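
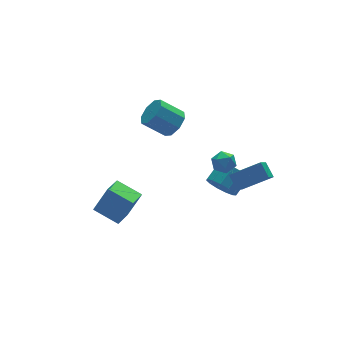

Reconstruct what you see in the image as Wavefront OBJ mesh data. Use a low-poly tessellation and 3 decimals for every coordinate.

v -5.34 2.792 -2.488
v -4.401 2.667 -0.819
v -4.19 3.777 -3.062
v -3.25 3.652 -1.393
v -4.43 1.368 -3.107
v -3.49 1.243 -1.438
v -3.279 2.353 -3.681
v -2.34 2.228 -2.012
v 0.861 -0.716 1.372
v 1.404 -0.242 0.959
v 1.796 -0.978 2.301
v 2.339 -0.504 1.888
v 1.689 -0.155 2.27
v 1.111 0.007 1.695
v 2.089 -1.227 1.565
v 1.511 -1.065 0.99
v 2.163 -0.558 1.078
v 1.916 0.105 1.514
v 1.284 -1.325 1.746
v 1.037 -0.662 2.182
v 2.556 1.189 -2.834
v 3.139 0.393 -3.247
v 4.326 0.894 -2.54
v 3.744 1.691 -2.126
v 3.178 0.852 -3.637
v 4.365 1.353 -2.93
v 3.019 1.417 -3.771
v 4.206 1.919 -3.064
v 2.713 1.911 -3.608
v 3.9 2.412 -2.901
v 2.358 2.175 -3.199
v 3.545 2.677 -2.492
v 2.065 2.126 -2.674
v 3.253 2.628 -1.967
v 1.929 1.78 -2.199
v 3.116 2.282 -1.492
v 1.992 1.246 -1.926
v 3.179 1.748 -1.219
v 2.234 0.694 -1.941
v 3.421 1.196 -1.234
v 2.578 0.3 -2.24
v 3.766 0.801 -1.532
v 2.916 0.187 -2.726
v 4.103 0.689 -2.019
v 2.148 -1.23 -0.781
v 3.853 -1.989 0.245
v 2.17 -0.305 -0.132
v 3.875 -1.065 0.895
v 2.885 -0.675 -1.595
v 4.59 -1.435 -0.568
v 2.907 0.249 -0.945
v 4.612 -0.51 0.081
v 0.633 3.481 2.449
v 1.294 4.234 2.638
v 0.109 4.992 3.761
v -0.553 4.239 3.571
v 0.825 4.393 2.035
v -0.36 5.152 3.158
v 0.243 4.018 1.674
v -0.942 4.777 2.797
v -0.111 3.328 1.767
v -1.296 4.087 2.89
v -0.029 2.728 2.259
v -1.214 3.486 3.382
v 0.44 2.568 2.862
v -0.745 3.327 3.985
v 1.022 2.943 3.223
v -0.163 3.702 4.346
v 1.376 3.633 3.13
v 0.191 4.392 4.253
f 2 4 1
f 5 2 1
f 1 4 3
f 3 5 1
f 2 8 4
f 6 2 5
f 6 8 2
f 4 8 3
f 7 5 3
f 3 8 7
f 7 6 5
f 8 6 7
f 9 20 14
f 9 14 10
f 9 10 16
f 9 16 19
f 9 19 20
f 10 14 18
f 14 20 13
f 20 19 11
f 19 16 15
f 16 10 17
f 12 18 13
f 12 13 11
f 12 11 15
f 12 15 17
f 12 17 18
f 13 18 14
f 11 13 20
f 15 11 19
f 17 15 16
f 18 17 10
f 22 21 25
f 22 25 23
f 23 25 26
f 23 26 24
f 25 21 27
f 25 27 26
f 26 27 28
f 26 28 24
f 27 21 29
f 27 29 28
f 28 29 30
f 28 30 24
f 29 21 31
f 29 31 30
f 30 31 32
f 30 32 24
f 31 21 33
f 31 33 32
f 32 33 34
f 32 34 24
f 33 21 35
f 33 35 34
f 34 35 36
f 34 36 24
f 35 21 37
f 35 37 36
f 36 37 38
f 36 38 24
f 37 21 39
f 37 39 38
f 38 39 40
f 38 40 24
f 39 21 41
f 39 41 40
f 40 41 42
f 40 42 24
f 41 21 43
f 41 43 42
f 42 43 44
f 42 44 24
f 43 21 22
f 43 22 44
f 44 22 23
f 44 23 24
f 46 48 45
f 49 46 45
f 45 48 47
f 47 49 45
f 46 52 48
f 50 46 49
f 50 52 46
f 48 52 47
f 51 49 47
f 47 52 51
f 51 50 49
f 52 50 51
f 54 53 57
f 54 57 55
f 55 57 58
f 55 58 56
f 57 53 59
f 57 59 58
f 58 59 60
f 58 60 56
f 59 53 61
f 59 61 60
f 60 61 62
f 60 62 56
f 61 53 63
f 61 63 62
f 62 63 64
f 62 64 56
f 63 53 65
f 63 65 64
f 64 65 66
f 64 66 56
f 65 53 67
f 65 67 66
f 66 67 68
f 66 68 56
f 67 53 69
f 67 69 68
f 68 69 70
f 68 70 56
f 69 53 54
f 69 54 70
f 70 54 55
f 70 55 56



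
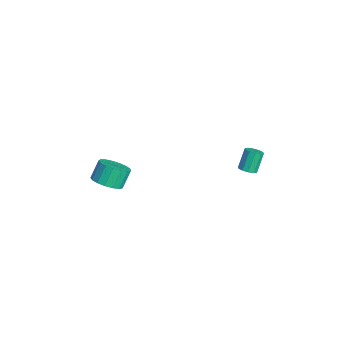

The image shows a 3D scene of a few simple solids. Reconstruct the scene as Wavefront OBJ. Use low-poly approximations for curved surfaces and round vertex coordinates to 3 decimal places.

v -0.642 -4.116 -1.965
v 0.269 -3.925 -1.692
v -0.167 -3.372 -0.623
v -1.078 -3.564 -0.895
v 0.145 -3.55 -1.936
v -0.291 -2.998 -0.867
v -0.159 -3.305 -2.187
v -0.595 -2.752 -1.118
v -0.574 -3.246 -2.387
v -1.01 -2.693 -1.318
v -1.004 -3.386 -2.49
v -1.44 -2.833 -1.421
v -1.352 -3.693 -2.473
v -1.788 -3.141 -1.404
v -1.537 -4.098 -2.339
v -1.973 -3.545 -1.27
v -1.516 -4.506 -2.12
v -1.953 -3.954 -1.051
v -1.296 -4.826 -1.865
v -1.732 -4.273 -0.796
v -0.926 -4.982 -1.633
v -1.362 -4.43 -0.563
v -0.49 -4.941 -1.477
v -0.926 -4.388 -0.407
v -0.09 -4.71 -1.432
v -0.526 -4.158 -0.363
v 0.184 -4.344 -1.51
v -0.252 -3.791 -0.441
v 1.837 3.333 0.044
v 2.121 3.798 -0.029
v 1.647 4.272 1.142
v 1.363 3.807 1.216
v 1.815 3.839 -0.17
v 1.341 4.314 1.002
v 1.516 3.686 -0.229
v 1.043 4.161 0.943
v 1.341 3.399 -0.183
v 0.867 3.874 0.988
v 1.354 3.086 -0.051
v 0.881 3.561 1.12
v 1.553 2.868 0.118
v 1.079 3.342 1.289
v 1.859 2.826 0.258
v 1.385 3.301 1.43
v 2.157 2.979 0.317
v 1.684 3.454 1.489
v 2.333 3.266 0.272
v 1.859 3.741 1.443
v 2.319 3.579 0.14
v 1.846 4.054 1.311
f 2 1 5
f 2 5 3
f 3 5 6
f 3 6 4
f 5 1 7
f 5 7 6
f 6 7 8
f 6 8 4
f 7 1 9
f 7 9 8
f 8 9 10
f 8 10 4
f 9 1 11
f 9 11 10
f 10 11 12
f 10 12 4
f 11 1 13
f 11 13 12
f 12 13 14
f 12 14 4
f 13 1 15
f 13 15 14
f 14 15 16
f 14 16 4
f 15 1 17
f 15 17 16
f 16 17 18
f 16 18 4
f 17 1 19
f 17 19 18
f 18 19 20
f 18 20 4
f 19 1 21
f 19 21 20
f 20 21 22
f 20 22 4
f 21 1 23
f 21 23 22
f 22 23 24
f 22 24 4
f 23 1 25
f 23 25 24
f 24 25 26
f 24 26 4
f 25 1 27
f 25 27 26
f 26 27 28
f 26 28 4
f 27 1 2
f 27 2 28
f 28 2 3
f 28 3 4
f 30 29 33
f 30 33 31
f 31 33 34
f 31 34 32
f 33 29 35
f 33 35 34
f 34 35 36
f 34 36 32
f 35 29 37
f 35 37 36
f 36 37 38
f 36 38 32
f 37 29 39
f 37 39 38
f 38 39 40
f 38 40 32
f 39 29 41
f 39 41 40
f 40 41 42
f 40 42 32
f 41 29 43
f 41 43 42
f 42 43 44
f 42 44 32
f 43 29 45
f 43 45 44
f 44 45 46
f 44 46 32
f 45 29 47
f 45 47 46
f 46 47 48
f 46 48 32
f 47 29 49
f 47 49 48
f 48 49 50
f 48 50 32
f 49 29 30
f 49 30 50
f 50 30 31
f 50 31 32



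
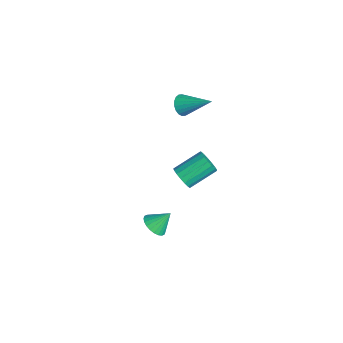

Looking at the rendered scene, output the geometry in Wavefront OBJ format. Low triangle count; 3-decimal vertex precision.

v -0.779 1.502 -0.322
v -0.106 1.774 -0.681
v -0.308 3.491 0.243
v -0.981 3.218 0.602
v -0.388 1.873 -0.927
v -0.591 3.59 -0.003
v -0.761 1.887 -1.034
v -0.964 3.604 -0.11
v -1.137 1.813 -0.978
v -1.34 3.529 -0.054
v -1.431 1.667 -0.772
v -1.634 3.384 0.152
v -1.576 1.483 -0.463
v -1.779 3.2 0.461
v -1.538 1.304 -0.121
v -1.741 3.021 0.803
v -1.326 1.17 0.174
v -1.529 2.886 1.098
v -0.989 1.112 0.356
v -1.191 2.828 1.28
v -0.603 1.143 0.383
v -0.806 2.86 1.307
v -0.258 1.256 0.248
v -0.461 2.973 1.172
v -0.032 1.426 -0.018
v -0.235 3.143 0.906
v 0.023 1.613 -0.353
v -0.18 3.33 0.571
v -4.488 2.731 2.81
v -4.241 3.03 2.156
v -3.232 4.149 3.93
v -4.515 3.217 2.226
v -4.783 3.308 2.411
v -4.992 3.284 2.676
v -5.102 3.151 2.967
v -5.09 2.935 3.227
v -4.958 2.678 3.404
v -4.734 2.432 3.464
v -4.461 2.246 3.394
v -4.193 2.155 3.208
v -3.983 2.179 2.943
v -3.874 2.312 2.652
v -3.886 2.528 2.393
v -4.017 2.785 2.215
v 3.683 -1.548 0.868
v 4.262 -1.995 1.215
v 3.797 -0.652 1.832
v 4.433 -1.81 1.023
v 4.49 -1.586 0.808
v 4.423 -1.356 0.602
v 4.244 -1.154 0.436
v 3.979 -1.013 0.337
v 3.67 -0.953 0.318
v 3.362 -0.984 0.383
v 3.103 -1.1 0.522
v 2.932 -1.285 0.713
v 2.876 -1.509 0.929
v 2.942 -1.74 1.135
v 3.121 -1.941 1.3
v 3.386 -2.082 1.4
v 3.696 -2.142 1.419
v 4.004 -2.111 1.354
f 2 1 5
f 2 5 3
f 3 5 6
f 3 6 4
f 5 1 7
f 5 7 6
f 6 7 8
f 6 8 4
f 7 1 9
f 7 9 8
f 8 9 10
f 8 10 4
f 9 1 11
f 9 11 10
f 10 11 12
f 10 12 4
f 11 1 13
f 11 13 12
f 12 13 14
f 12 14 4
f 13 1 15
f 13 15 14
f 14 15 16
f 14 16 4
f 15 1 17
f 15 17 16
f 16 17 18
f 16 18 4
f 17 1 19
f 17 19 18
f 18 19 20
f 18 20 4
f 19 1 21
f 19 21 20
f 20 21 22
f 20 22 4
f 21 1 23
f 21 23 22
f 22 23 24
f 22 24 4
f 23 1 25
f 23 25 24
f 24 25 26
f 24 26 4
f 25 1 27
f 25 27 26
f 26 27 28
f 26 28 4
f 27 1 2
f 27 2 28
f 28 2 3
f 28 3 4
f 30 29 32
f 30 32 31
f 32 29 33
f 32 33 31
f 33 29 34
f 33 34 31
f 34 29 35
f 34 35 31
f 35 29 36
f 35 36 31
f 36 29 37
f 36 37 31
f 37 29 38
f 37 38 31
f 38 29 39
f 38 39 31
f 39 29 40
f 39 40 31
f 40 29 41
f 40 41 31
f 41 29 42
f 41 42 31
f 42 29 43
f 42 43 31
f 43 29 44
f 43 44 31
f 44 29 30
f 44 30 31
f 46 45 48
f 46 48 47
f 48 45 49
f 48 49 47
f 49 45 50
f 49 50 47
f 50 45 51
f 50 51 47
f 51 45 52
f 51 52 47
f 52 45 53
f 52 53 47
f 53 45 54
f 53 54 47
f 54 45 55
f 54 55 47
f 55 45 56
f 55 56 47
f 56 45 57
f 56 57 47
f 57 45 58
f 57 58 47
f 58 45 59
f 58 59 47
f 59 45 60
f 59 60 47
f 60 45 61
f 60 61 47
f 61 45 62
f 61 62 47
f 62 45 46
f 62 46 47



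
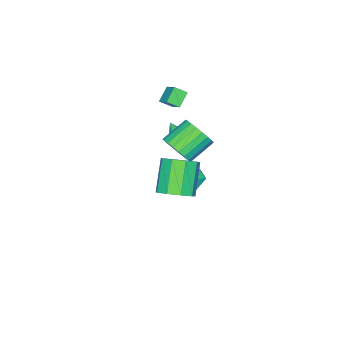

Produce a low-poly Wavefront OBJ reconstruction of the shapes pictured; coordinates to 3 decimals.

v -4.131 -4.08 2.896
v -3.64 -3.149 3.608
v -4.571 -3.506 2.45
v -4.081 -2.576 3.162
v -3.299 -3.984 2.198
v -2.809 -3.054 2.91
v -3.74 -3.411 1.752
v -3.249 -2.48 2.464
v 3.684 2.626 2.426
v 4.131 3.332 3.044
v 2.903 2.701 4.653
v 2.456 1.994 4.034
v 3.563 3.615 2.722
v 2.335 2.984 4.33
v 3.052 3.435 2.261
v 1.824 2.804 3.869
v 2.837 2.876 1.877
v 1.609 2.245 3.485
v 3.018 2.2 1.75
v 1.79 1.569 3.358
v 3.511 1.723 1.939
v 2.282 1.092 3.547
v 4.085 1.668 2.356
v 2.856 1.037 3.964
v 4.471 2.062 2.805
v 3.243 1.43 4.414
v 4.489 2.719 3.077
v 3.261 2.087 4.686
v -3.692 -2.83 -0.733
v -3.131 -3.124 -0.952
v -3.408 -3.29 0.613
v -3.041 -2.87 -0.884
v -3.063 -2.608 -0.79
v -3.193 -2.385 -0.686
v -3.41 -2.239 -0.59
v -3.676 -2.195 -0.519
v -3.945 -2.261 -0.485
v -4.169 -2.425 -0.493
v -4.312 -2.659 -0.543
v -4.347 -2.923 -0.626
v -4.269 -3.171 -0.727
v -4.091 -3.359 -0.829
v -3.844 -3.457 -0.915
v -3.571 -3.445 -0.969
v -3.319 -3.328 -0.982
v -2.298 -0.564 -3.144
v -1.783 -1.254 -2.777
v -3.557 -1.226 -2.623
v -3.042 -1.916 -2.256
v -2.997 -1.055 -1.893
v -2.219 -0.646 -2.215
v -3.121 -1.834 -3.185
v -2.343 -1.425 -3.507
v -2.292 -2.039 -2.802
v -2.215 -1.557 -2.004
v -3.125 -0.923 -3.396
v -3.048 -0.441 -2.598
v -1.358 -1.226 0.582
v -0.729 -0.982 1.425
v -2.192 -0.511 2.381
v -2.822 -0.754 1.538
v -0.746 -0.591 1.206
v -2.209 -0.119 2.162
v -0.87 -0.31 0.878
v -2.333 0.162 1.834
v -1.077 -0.186 0.5
v -2.54 0.285 1.455
v -1.334 -0.243 0.135
v -2.797 0.229 1.091
v -1.594 -0.469 -0.152
v -3.057 0.002 0.804
v -1.814 -0.827 -0.312
v -3.277 -0.355 0.644
v -1.955 -1.253 -0.318
v -3.418 -0.781 0.638
v -1.993 -1.675 -0.168
v -3.456 -1.203 0.788
v -1.921 -2.019 0.112
v -3.384 -1.547 1.068
v -1.752 -2.226 0.473
v -3.215 -1.754 1.429
v -1.515 -2.26 0.853
v -2.978 -1.788 1.808
v -1.251 -2.115 1.186
v -2.714 -1.643 2.141
v -1.005 -1.816 1.414
v -2.468 -1.345 2.37
v -0.821 -1.416 1.499
v -2.284 -0.944 2.455
f 2 4 1
f 5 2 1
f 1 4 3
f 3 5 1
f 2 8 4
f 6 2 5
f 6 8 2
f 4 8 3
f 7 5 3
f 3 8 7
f 7 6 5
f 8 6 7
f 10 9 13
f 10 13 11
f 11 13 14
f 11 14 12
f 13 9 15
f 13 15 14
f 14 15 16
f 14 16 12
f 15 9 17
f 15 17 16
f 16 17 18
f 16 18 12
f 17 9 19
f 17 19 18
f 18 19 20
f 18 20 12
f 19 9 21
f 19 21 20
f 20 21 22
f 20 22 12
f 21 9 23
f 21 23 22
f 22 23 24
f 22 24 12
f 23 9 25
f 23 25 24
f 24 25 26
f 24 26 12
f 25 9 27
f 25 27 26
f 26 27 28
f 26 28 12
f 27 9 10
f 27 10 28
f 28 10 11
f 28 11 12
f 30 29 32
f 30 32 31
f 32 29 33
f 32 33 31
f 33 29 34
f 33 34 31
f 34 29 35
f 34 35 31
f 35 29 36
f 35 36 31
f 36 29 37
f 36 37 31
f 37 29 38
f 37 38 31
f 38 29 39
f 38 39 31
f 39 29 40
f 39 40 31
f 40 29 41
f 40 41 31
f 41 29 42
f 41 42 31
f 42 29 43
f 42 43 31
f 43 29 44
f 43 44 31
f 44 29 45
f 44 45 31
f 45 29 30
f 45 30 31
f 46 57 51
f 46 51 47
f 46 47 53
f 46 53 56
f 46 56 57
f 47 51 55
f 51 57 50
f 57 56 48
f 56 53 52
f 53 47 54
f 49 55 50
f 49 50 48
f 49 48 52
f 49 52 54
f 49 54 55
f 50 55 51
f 48 50 57
f 52 48 56
f 54 52 53
f 55 54 47
f 59 58 62
f 59 62 60
f 60 62 63
f 60 63 61
f 62 58 64
f 62 64 63
f 63 64 65
f 63 65 61
f 64 58 66
f 64 66 65
f 65 66 67
f 65 67 61
f 66 58 68
f 66 68 67
f 67 68 69
f 67 69 61
f 68 58 70
f 68 70 69
f 69 70 71
f 69 71 61
f 70 58 72
f 70 72 71
f 71 72 73
f 71 73 61
f 72 58 74
f 72 74 73
f 73 74 75
f 73 75 61
f 74 58 76
f 74 76 75
f 75 76 77
f 75 77 61
f 76 58 78
f 76 78 77
f 77 78 79
f 77 79 61
f 78 58 80
f 78 80 79
f 79 80 81
f 79 81 61
f 80 58 82
f 80 82 81
f 81 82 83
f 81 83 61
f 82 58 84
f 82 84 83
f 83 84 85
f 83 85 61
f 84 58 86
f 84 86 85
f 85 86 87
f 85 87 61
f 86 58 88
f 86 88 87
f 87 88 89
f 87 89 61
f 88 58 59
f 88 59 89
f 89 59 60
f 89 60 61



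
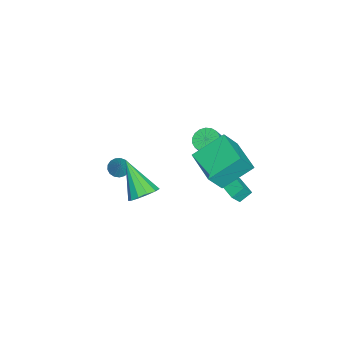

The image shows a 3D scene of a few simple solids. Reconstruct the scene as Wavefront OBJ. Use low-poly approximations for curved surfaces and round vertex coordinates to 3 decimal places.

v 0.038 -0.628 -0.956
v 0.736 -1.093 -0.816
v -1.038 -1.792 0.556
v 0.759 -0.721 -0.514
v 0.552 -0.321 -0.353
v 0.183 -0.017 -0.382
v -0.233 0.092 -0.594
v -0.562 -0.028 -0.921
v -0.701 -0.338 -1.258
v -0.605 -0.74 -1.5
v -0.305 -1.107 -1.569
v 0.104 -1.322 -1.443
v 0.492 -1.316 -1.162
v -3.922 -2.889 -3.25
v -3.508 -3.264 -3.44
v -3.138 -2.591 -2.13
v -3.435 -3.018 -3.557
v -3.474 -2.742 -3.604
v -3.615 -2.5 -3.569
v -3.827 -2.347 -3.462
v -4.06 -2.318 -3.306
v -4.262 -2.421 -3.137
v -4.386 -2.63 -2.994
v -4.404 -2.899 -2.91
v -4.312 -3.166 -2.903
v -4.13 -3.369 -2.977
v -3.901 -3.463 -3.112
v -3.676 -3.425 -3.28
v -1.369 3.7 2.729
v -0.766 3.133 3.956
v 0.097 4.79 2.511
v 0.701 4.222 3.738
v -0.501 2.318 1.662
v 0.103 1.75 2.889
v 0.966 3.407 1.444
v 1.569 2.84 2.671
v -3.786 2.862 -3.602
v -3.423 2.507 -2.921
v -4.203 3.404 -3.097
v -3.84 3.048 -2.416
v -2.86 3.652 -3.684
v -2.497 3.296 -3.003
v -3.277 4.193 -3.179
v -2.914 3.838 -2.498
v -2.653 2.32 0.932
v -2.1 2.73 0.759
v -1.514 2.41 1.875
v -2.067 2 2.048
v -2.289 2.929 0.916
v -1.703 2.609 2.031
v -2.55 3.008 1.075
v -1.964 2.688 2.191
v -2.831 2.95 1.207
v -2.246 2.63 2.322
v -3.078 2.767 1.284
v -2.492 2.447 2.399
v -3.24 2.496 1.291
v -2.654 2.176 2.407
v -3.286 2.19 1.227
v -2.7 1.87 2.343
v -3.206 1.91 1.105
v -2.62 1.59 2.221
v -3.017 1.711 0.949
v -2.431 1.391 2.064
v -2.756 1.632 0.789
v -2.17 1.312 1.905
v -2.474 1.69 0.658
v -1.889 1.37 1.773
v -2.228 1.873 0.581
v -1.642 1.553 1.696
v -2.066 2.144 0.573
v -1.48 1.824 1.689
v -2.02 2.45 0.637
v -1.434 2.13 1.753
f 2 1 4
f 2 4 3
f 4 1 5
f 4 5 3
f 5 1 6
f 5 6 3
f 6 1 7
f 6 7 3
f 7 1 8
f 7 8 3
f 8 1 9
f 8 9 3
f 9 1 10
f 9 10 3
f 10 1 11
f 10 11 3
f 11 1 12
f 11 12 3
f 12 1 13
f 12 13 3
f 13 1 2
f 13 2 3
f 15 14 17
f 15 17 16
f 17 14 18
f 17 18 16
f 18 14 19
f 18 19 16
f 19 14 20
f 19 20 16
f 20 14 21
f 20 21 16
f 21 14 22
f 21 22 16
f 22 14 23
f 22 23 16
f 23 14 24
f 23 24 16
f 24 14 25
f 24 25 16
f 25 14 26
f 25 26 16
f 26 14 27
f 26 27 16
f 27 14 28
f 27 28 16
f 28 14 15
f 28 15 16
f 30 32 29
f 33 30 29
f 29 32 31
f 31 33 29
f 30 36 32
f 34 30 33
f 34 36 30
f 32 36 31
f 35 33 31
f 31 36 35
f 35 34 33
f 36 34 35
f 38 40 37
f 41 38 37
f 37 40 39
f 39 41 37
f 38 44 40
f 42 38 41
f 42 44 38
f 40 44 39
f 43 41 39
f 39 44 43
f 43 42 41
f 44 42 43
f 46 45 49
f 46 49 47
f 47 49 50
f 47 50 48
f 49 45 51
f 49 51 50
f 50 51 52
f 50 52 48
f 51 45 53
f 51 53 52
f 52 53 54
f 52 54 48
f 53 45 55
f 53 55 54
f 54 55 56
f 54 56 48
f 55 45 57
f 55 57 56
f 56 57 58
f 56 58 48
f 57 45 59
f 57 59 58
f 58 59 60
f 58 60 48
f 59 45 61
f 59 61 60
f 60 61 62
f 60 62 48
f 61 45 63
f 61 63 62
f 62 63 64
f 62 64 48
f 63 45 65
f 63 65 64
f 64 65 66
f 64 66 48
f 65 45 67
f 65 67 66
f 66 67 68
f 66 68 48
f 67 45 69
f 67 69 68
f 68 69 70
f 68 70 48
f 69 45 71
f 69 71 70
f 70 71 72
f 70 72 48
f 71 45 73
f 71 73 72
f 72 73 74
f 72 74 48
f 73 45 46
f 73 46 74
f 74 46 47
f 74 47 48



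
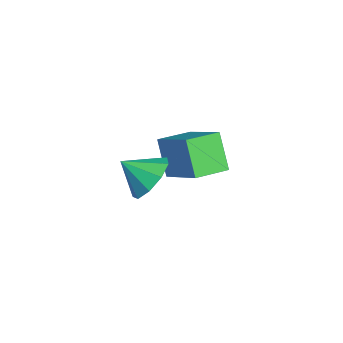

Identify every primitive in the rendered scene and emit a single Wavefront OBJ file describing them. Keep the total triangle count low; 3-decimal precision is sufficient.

v -3.031 0.381 -3.77
v -3.812 0.076 -2.49
v -1.75 1.32 -2.764
v -2.531 1.015 -1.484
v -2.349 -0.715 -3.616
v -3.13 -1.02 -2.336
v -1.068 0.224 -2.61
v -1.849 -0.081 -1.33
v 0.652 -1.181 -1.161
v 1.292 -0.842 -0.578
v 0.508 -2.119 -0.459
v 0.715 -0.631 -0.414
v 0.108 -0.677 -0.6
v -0.244 -0.959 -1.048
v -0.177 -1.345 -1.55
v 0.278 -1.654 -1.869
v 0.908 -1.742 -1.857
v 1.418 -1.568 -1.52
v 1.57 -1.212 -1.015
f 2 4 1
f 5 2 1
f 1 4 3
f 3 5 1
f 2 8 4
f 6 2 5
f 6 8 2
f 4 8 3
f 7 5 3
f 3 8 7
f 7 6 5
f 8 6 7
f 10 9 12
f 10 12 11
f 12 9 13
f 12 13 11
f 13 9 14
f 13 14 11
f 14 9 15
f 14 15 11
f 15 9 16
f 15 16 11
f 16 9 17
f 16 17 11
f 17 9 18
f 17 18 11
f 18 9 19
f 18 19 11
f 19 9 10
f 19 10 11



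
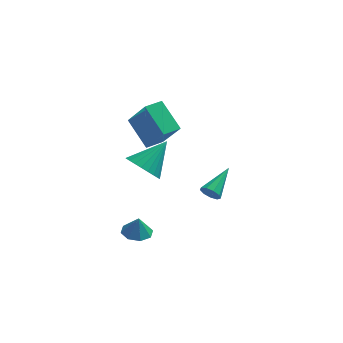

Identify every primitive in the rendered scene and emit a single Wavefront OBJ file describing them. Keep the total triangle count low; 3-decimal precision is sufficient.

v -2.626 2.88 0.205
v -1.714 2.037 1.936
v -3.592 4.157 1.335
v -2.68 3.315 3.066
v -1.8 3.585 0.114
v -0.888 2.743 1.845
v -2.766 4.863 1.244
v -1.854 4.02 2.975
v -2.605 -2.6 3.117
v -1.785 -3.021 2.704
v -1.475 -1.56 4.303
v -1.833 -2.705 2.474
v -2 -2.373 2.341
v -2.258 -2.076 2.327
v -2.569 -1.858 2.433
v -2.886 -1.753 2.643
v -3.16 -1.778 2.925
v -3.349 -1.927 3.236
v -3.425 -2.179 3.53
v -3.377 -2.495 3.76
v -3.21 -2.827 3.893
v -2.952 -3.124 3.908
v -2.641 -3.341 3.802
v -2.324 -3.446 3.592
v -2.051 -3.422 3.309
v -1.861 -3.272 2.998
v 0.636 2.087 -2.744
v 0.993 2.112 -3.237
v 1.584 3.633 -1.976
v 0.654 2.349 -3.295
v 0.307 2.463 -3.094
v 0.113 2.401 -2.73
v 0.163 2.192 -2.372
v 0.435 1.934 -2.189
v 0.8 1.748 -2.265
v 1.089 1.72 -2.565
v 1.165 1.864 -2.949
v -2.96 -1.683 -2.528
v -2.178 -1.486 -2.604
v -2.86 -1.677 -1.492
v -2.546 -0.988 -2.571
v -3.156 -0.897 -2.513
v -3.652 -1.267 -2.464
v -3.742 -1.88 -2.452
v -3.373 -2.378 -2.484
v -2.763 -2.468 -2.542
v -2.268 -2.099 -2.592
f 2 4 1
f 5 2 1
f 1 4 3
f 3 5 1
f 2 8 4
f 6 2 5
f 6 8 2
f 4 8 3
f 7 5 3
f 3 8 7
f 7 6 5
f 8 6 7
f 10 9 12
f 10 12 11
f 12 9 13
f 12 13 11
f 13 9 14
f 13 14 11
f 14 9 15
f 14 15 11
f 15 9 16
f 15 16 11
f 16 9 17
f 16 17 11
f 17 9 18
f 17 18 11
f 18 9 19
f 18 19 11
f 19 9 20
f 19 20 11
f 20 9 21
f 20 21 11
f 21 9 22
f 21 22 11
f 22 9 23
f 22 23 11
f 23 9 24
f 23 24 11
f 24 9 25
f 24 25 11
f 25 9 26
f 25 26 11
f 26 9 10
f 26 10 11
f 28 27 30
f 28 30 29
f 30 27 31
f 30 31 29
f 31 27 32
f 31 32 29
f 32 27 33
f 32 33 29
f 33 27 34
f 33 34 29
f 34 27 35
f 34 35 29
f 35 27 36
f 35 36 29
f 36 27 37
f 36 37 29
f 37 27 28
f 37 28 29
f 39 38 41
f 39 41 40
f 41 38 42
f 41 42 40
f 42 38 43
f 42 43 40
f 43 38 44
f 43 44 40
f 44 38 45
f 44 45 40
f 45 38 46
f 45 46 40
f 46 38 47
f 46 47 40
f 47 38 39
f 47 39 40



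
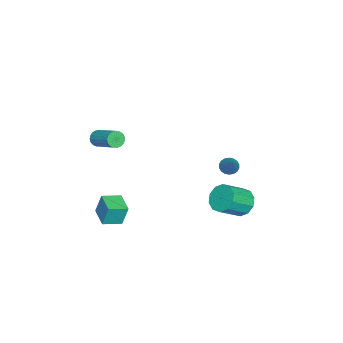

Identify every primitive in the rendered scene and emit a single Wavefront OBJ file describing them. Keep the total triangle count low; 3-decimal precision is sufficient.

v 2.06 -4.173 -3.439
v 1.96 -3.797 -2.053
v 1.275 -3.225 -3.753
v 1.176 -2.849 -2.366
v 3.164 -3.311 -3.594
v 3.065 -2.935 -2.207
v 2.38 -2.363 -3.907
v 2.28 -1.987 -2.521
v -3.919 2.258 -2.105
v -3.493 2.4 -2.547
v -2.701 2.862 -0.735
v -3.639 2.638 -2.522
v -3.841 2.801 -2.414
v -4.058 2.856 -2.246
v -4.247 2.792 -2.049
v -4.372 2.623 -1.863
v -4.407 2.381 -1.726
v -4.345 2.115 -1.663
v -4.199 1.877 -1.688
v -3.997 1.714 -1.795
v -3.78 1.659 -1.964
v -3.591 1.723 -2.161
v -3.466 1.892 -2.346
v -3.431 2.134 -2.484
v -0.571 4.099 -2.501
v 0.149 4.237 -3.182
v 1.31 3.319 -2.14
v 0.591 3.181 -1.459
v 0.168 4.71 -2.785
v 1.329 3.792 -1.744
v -0.095 4.951 -2.28
v 1.066 4.033 -1.239
v -0.54 4.866 -1.859
v 0.622 3.948 -0.818
v -0.996 4.488 -1.684
v 0.165 3.57 -0.642
v -1.29 3.961 -1.82
v -0.129 3.043 -0.778
v -1.309 3.488 -2.216
v -0.148 2.57 -1.175
v -1.046 3.247 -2.721
v 0.115 2.329 -1.68
v -0.602 3.332 -3.142
v 0.56 2.414 -2.101
v -0.145 3.71 -3.318
v 1.016 2.792 -2.276
v 0.204 -4.601 1.72
v 0.454 -4.434 1.2
v 1.446 -2.932 2.161
v 1.196 -3.099 2.68
v 0.245 -4.298 1.204
v 1.237 -2.796 2.164
v 0.029 -4.214 1.296
v 1.021 -2.712 2.256
v -0.157 -4.197 1.462
v 0.835 -2.695 2.422
v -0.28 -4.25 1.672
v 0.712 -2.748 2.632
v -0.32 -4.364 1.89
v 0.672 -2.862 2.851
v -0.269 -4.518 2.079
v 0.723 -3.017 3.04
v -0.136 -4.687 2.206
v 0.856 -3.186 3.167
v 0.055 -4.841 2.249
v 1.047 -3.339 3.21
v 0.273 -4.954 2.2
v 1.265 -3.452 3.161
v 0.478 -5.005 2.068
v 1.47 -3.503 3.029
v 0.636 -4.986 1.876
v 1.628 -3.485 2.837
v 0.72 -4.901 1.657
v 1.712 -3.4 2.618
v 0.714 -4.764 1.449
v 1.706 -3.263 2.409
v 0.62 -4.599 1.287
v 1.612 -3.097 2.248
f 2 4 1
f 5 2 1
f 1 4 3
f 3 5 1
f 2 8 4
f 6 2 5
f 6 8 2
f 4 8 3
f 7 5 3
f 3 8 7
f 7 6 5
f 8 6 7
f 10 9 12
f 10 12 11
f 12 9 13
f 12 13 11
f 13 9 14
f 13 14 11
f 14 9 15
f 14 15 11
f 15 9 16
f 15 16 11
f 16 9 17
f 16 17 11
f 17 9 18
f 17 18 11
f 18 9 19
f 18 19 11
f 19 9 20
f 19 20 11
f 20 9 21
f 20 21 11
f 21 9 22
f 21 22 11
f 22 9 23
f 22 23 11
f 23 9 24
f 23 24 11
f 24 9 10
f 24 10 11
f 26 25 29
f 26 29 27
f 27 29 30
f 27 30 28
f 29 25 31
f 29 31 30
f 30 31 32
f 30 32 28
f 31 25 33
f 31 33 32
f 32 33 34
f 32 34 28
f 33 25 35
f 33 35 34
f 34 35 36
f 34 36 28
f 35 25 37
f 35 37 36
f 36 37 38
f 36 38 28
f 37 25 39
f 37 39 38
f 38 39 40
f 38 40 28
f 39 25 41
f 39 41 40
f 40 41 42
f 40 42 28
f 41 25 43
f 41 43 42
f 42 43 44
f 42 44 28
f 43 25 45
f 43 45 44
f 44 45 46
f 44 46 28
f 45 25 26
f 45 26 46
f 46 26 27
f 46 27 28
f 48 47 51
f 48 51 49
f 49 51 52
f 49 52 50
f 51 47 53
f 51 53 52
f 52 53 54
f 52 54 50
f 53 47 55
f 53 55 54
f 54 55 56
f 54 56 50
f 55 47 57
f 55 57 56
f 56 57 58
f 56 58 50
f 57 47 59
f 57 59 58
f 58 59 60
f 58 60 50
f 59 47 61
f 59 61 60
f 60 61 62
f 60 62 50
f 61 47 63
f 61 63 62
f 62 63 64
f 62 64 50
f 63 47 65
f 63 65 64
f 64 65 66
f 64 66 50
f 65 47 67
f 65 67 66
f 66 67 68
f 66 68 50
f 67 47 69
f 67 69 68
f 68 69 70
f 68 70 50
f 69 47 71
f 69 71 70
f 70 71 72
f 70 72 50
f 71 47 73
f 71 73 72
f 72 73 74
f 72 74 50
f 73 47 75
f 73 75 74
f 74 75 76
f 74 76 50
f 75 47 77
f 75 77 76
f 76 77 78
f 76 78 50
f 77 47 48
f 77 48 78
f 78 48 49
f 78 49 50



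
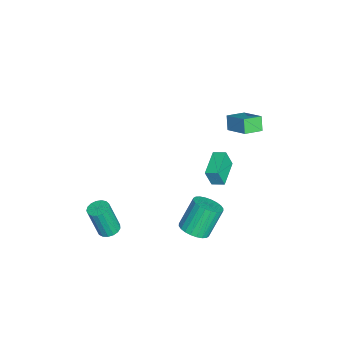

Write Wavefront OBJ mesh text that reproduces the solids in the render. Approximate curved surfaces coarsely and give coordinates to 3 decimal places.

v -2.164 2.856 2.584
v -1.075 3.942 3.398
v -2.904 3.846 2.253
v -1.815 4.933 3.066
v -1.625 2.967 1.714
v -0.536 4.054 2.527
v -2.365 3.958 1.382
v -1.276 5.044 2.196
v 2.945 -3.604 -4.176
v 3.383 -4.139 -4.339
v 3.413 -4.75 -2.246
v 2.975 -4.216 -2.084
v 3.593 -3.881 -4.266
v 3.623 -4.493 -2.174
v 3.654 -3.56 -4.173
v 3.684 -4.171 -2.081
v 3.552 -3.249 -4.081
v 3.582 -3.86 -1.989
v 3.312 -3.019 -4.01
v 3.342 -3.631 -1.918
v 2.987 -2.924 -3.978
v 3.017 -3.535 -1.886
v 2.653 -2.984 -3.991
v 2.683 -3.596 -1.898
v 2.386 -3.186 -4.046
v 2.416 -3.798 -1.954
v 2.247 -3.485 -4.131
v 2.277 -4.096 -2.039
v 2.267 -3.81 -4.227
v 2.297 -4.422 -2.134
v 2.443 -4.088 -4.31
v 2.473 -4.7 -2.218
v 2.734 -4.256 -4.364
v 2.764 -4.867 -2.271
v 3.073 -4.274 -4.374
v 3.104 -4.886 -2.282
v -3.992 2.352 -4.146
v -3.89 1.942 -2.927
v -3.813 3.163 -3.888
v -3.712 2.754 -2.669
v -2.128 2.026 -4.411
v -2.027 1.617 -3.192
v -1.95 2.838 -4.153
v -1.848 2.428 -2.934
v 3.33 1.458 -3.258
v 4.027 1.017 -2.747
v 3.207 1.781 -0.971
v 2.51 2.222 -1.482
v 4.187 1.353 -2.817
v 3.368 2.117 -1.041
v 4.218 1.704 -2.954
v 3.398 2.468 -1.178
v 4.113 2.018 -3.138
v 3.293 2.782 -1.362
v 3.889 2.247 -3.34
v 3.069 3.011 -1.563
v 3.579 2.355 -3.529
v 2.76 3.119 -1.753
v 3.232 2.327 -3.677
v 2.413 3.091 -1.901
v 2.9 2.167 -3.761
v 2.08 2.931 -1.985
v 2.633 1.899 -3.769
v 1.813 2.663 -1.993
v 2.472 1.563 -3.699
v 1.653 2.327 -1.923
v 2.442 1.212 -3.562
v 1.622 1.976 -1.786
v 2.547 0.898 -3.378
v 1.727 1.662 -1.602
v 2.771 0.669 -3.177
v 1.951 1.433 -1.4
v 3.08 0.561 -2.987
v 2.261 1.325 -1.211
v 3.427 0.589 -2.839
v 2.608 1.353 -1.063
v 3.76 0.749 -2.755
v 2.94 1.513 -0.979
f 2 4 1
f 5 2 1
f 1 4 3
f 3 5 1
f 2 8 4
f 6 2 5
f 6 8 2
f 4 8 3
f 7 5 3
f 3 8 7
f 7 6 5
f 8 6 7
f 10 9 13
f 10 13 11
f 11 13 14
f 11 14 12
f 13 9 15
f 13 15 14
f 14 15 16
f 14 16 12
f 15 9 17
f 15 17 16
f 16 17 18
f 16 18 12
f 17 9 19
f 17 19 18
f 18 19 20
f 18 20 12
f 19 9 21
f 19 21 20
f 20 21 22
f 20 22 12
f 21 9 23
f 21 23 22
f 22 23 24
f 22 24 12
f 23 9 25
f 23 25 24
f 24 25 26
f 24 26 12
f 25 9 27
f 25 27 26
f 26 27 28
f 26 28 12
f 27 9 29
f 27 29 28
f 28 29 30
f 28 30 12
f 29 9 31
f 29 31 30
f 30 31 32
f 30 32 12
f 31 9 33
f 31 33 32
f 32 33 34
f 32 34 12
f 33 9 35
f 33 35 34
f 34 35 36
f 34 36 12
f 35 9 10
f 35 10 36
f 36 10 11
f 36 11 12
f 38 40 37
f 41 38 37
f 37 40 39
f 39 41 37
f 38 44 40
f 42 38 41
f 42 44 38
f 40 44 39
f 43 41 39
f 39 44 43
f 43 42 41
f 44 42 43
f 46 45 49
f 46 49 47
f 47 49 50
f 47 50 48
f 49 45 51
f 49 51 50
f 50 51 52
f 50 52 48
f 51 45 53
f 51 53 52
f 52 53 54
f 52 54 48
f 53 45 55
f 53 55 54
f 54 55 56
f 54 56 48
f 55 45 57
f 55 57 56
f 56 57 58
f 56 58 48
f 57 45 59
f 57 59 58
f 58 59 60
f 58 60 48
f 59 45 61
f 59 61 60
f 60 61 62
f 60 62 48
f 61 45 63
f 61 63 62
f 62 63 64
f 62 64 48
f 63 45 65
f 63 65 64
f 64 65 66
f 64 66 48
f 65 45 67
f 65 67 66
f 66 67 68
f 66 68 48
f 67 45 69
f 67 69 68
f 68 69 70
f 68 70 48
f 69 45 71
f 69 71 70
f 70 71 72
f 70 72 48
f 71 45 73
f 71 73 72
f 72 73 74
f 72 74 48
f 73 45 75
f 73 75 74
f 74 75 76
f 74 76 48
f 75 45 77
f 75 77 76
f 76 77 78
f 76 78 48
f 77 45 46
f 77 46 78
f 78 46 47
f 78 47 48



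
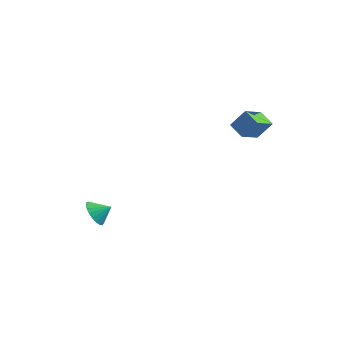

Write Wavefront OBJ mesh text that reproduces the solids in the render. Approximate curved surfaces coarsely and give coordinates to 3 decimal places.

v -3.252 -3.958 -2.289
v -2.582 -4.245 -2.883
v -2.528 -3.382 -1.751
v -2.71 -3.919 -3.057
v -2.933 -3.601 -3.099
v -3.21 -3.344 -3
v -3.495 -3.193 -2.779
v -3.738 -3.174 -2.473
v -3.896 -3.291 -2.135
v -3.944 -3.523 -1.824
v -3.871 -3.83 -1.594
v -3.692 -4.159 -1.484
v -3.436 -4.454 -1.513
v -3.149 -4.662 -1.676
v -2.879 -4.749 -1.945
v -2.674 -4.699 -2.274
v -2.569 -4.52 -2.606
v 1.7 2.662 3.126
v 0.704 2.796 3.763
v 1.618 4.077 2.701
v 0.622 4.211 3.338
v 2.478 3.049 4.262
v 1.482 3.183 4.899
v 2.396 4.464 3.837
v 1.4 4.598 4.474
f 2 1 4
f 2 4 3
f 4 1 5
f 4 5 3
f 5 1 6
f 5 6 3
f 6 1 7
f 6 7 3
f 7 1 8
f 7 8 3
f 8 1 9
f 8 9 3
f 9 1 10
f 9 10 3
f 10 1 11
f 10 11 3
f 11 1 12
f 11 12 3
f 12 1 13
f 12 13 3
f 13 1 14
f 13 14 3
f 14 1 15
f 14 15 3
f 15 1 16
f 15 16 3
f 16 1 17
f 16 17 3
f 17 1 2
f 17 2 3
f 19 21 18
f 22 19 18
f 18 21 20
f 20 22 18
f 19 25 21
f 23 19 22
f 23 25 19
f 21 25 20
f 24 22 20
f 20 25 24
f 24 23 22
f 25 23 24



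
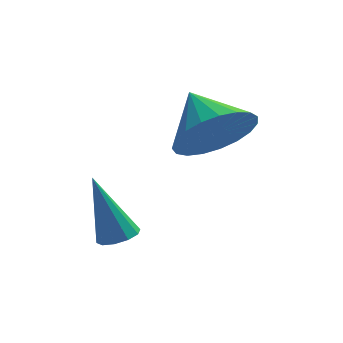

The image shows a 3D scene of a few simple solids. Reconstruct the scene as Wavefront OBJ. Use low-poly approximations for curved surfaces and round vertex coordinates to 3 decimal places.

v 1.017 -2.467 1.674
v 1.47 -2.805 2.606
v 0.483 -1.273 2.366
v 1.801 -2.552 2.427
v 1.997 -2.285 2.117
v 2.023 -2.05 1.731
v 1.875 -1.886 1.335
v 1.579 -1.823 0.997
v 1.186 -1.871 0.777
v 0.764 -2.022 0.711
v 0.385 -2.251 0.813
v 0.116 -2.516 1.063
v 0.003 -2.773 1.418
v 0.065 -2.977 1.818
v 0.292 -3.093 2.193
v 0.644 -3.101 2.478
v 1.061 -2.999 2.624
v -1.259 -3.615 -0.944
v -0.888 -3.237 -0.926
v -1.821 -3.145 0.744
v -1.16 -3.106 -1.053
v -1.47 -3.169 -1.138
v -1.699 -3.403 -1.149
v -1.761 -3.718 -1.082
v -1.63 -3.993 -0.962
v -1.358 -4.124 -0.835
v -1.048 -4.061 -0.75
v -0.819 -3.827 -0.739
v -0.758 -3.512 -0.806
f 2 1 4
f 2 4 3
f 4 1 5
f 4 5 3
f 5 1 6
f 5 6 3
f 6 1 7
f 6 7 3
f 7 1 8
f 7 8 3
f 8 1 9
f 8 9 3
f 9 1 10
f 9 10 3
f 10 1 11
f 10 11 3
f 11 1 12
f 11 12 3
f 12 1 13
f 12 13 3
f 13 1 14
f 13 14 3
f 14 1 15
f 14 15 3
f 15 1 16
f 15 16 3
f 16 1 17
f 16 17 3
f 17 1 2
f 17 2 3
f 19 18 21
f 19 21 20
f 21 18 22
f 21 22 20
f 22 18 23
f 22 23 20
f 23 18 24
f 23 24 20
f 24 18 25
f 24 25 20
f 25 18 26
f 25 26 20
f 26 18 27
f 26 27 20
f 27 18 28
f 27 28 20
f 28 18 29
f 28 29 20
f 29 18 19
f 29 19 20



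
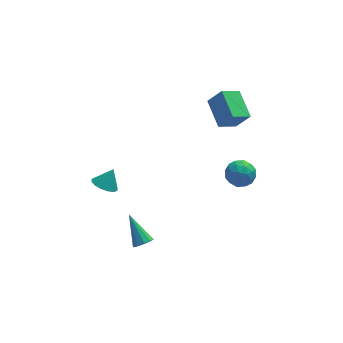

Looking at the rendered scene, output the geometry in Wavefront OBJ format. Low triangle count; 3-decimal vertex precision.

v 2.587 2.29 2.748
v 2.286 4.095 3.45
v 3.719 2.726 2.112
v 3.418 4.531 2.814
v 3.362 1.969 3.906
v 3.061 3.774 4.608
v 4.494 2.405 3.27
v 4.193 4.21 3.972
v -4.294 0.841 -0.142
v -3.565 0.771 -0.534
v -3.706 1.219 0.882
v -3.693 1.174 -0.609
v -3.982 1.488 -0.559
v -4.354 1.629 -0.398
v -4.71 1.559 -0.168
v -4.955 1.297 0.069
v -5.022 0.912 0.249
v -4.894 0.509 0.324
v -4.606 0.195 0.274
v -4.233 0.054 0.113
v -3.877 0.124 -0.117
v -3.633 0.386 -0.354
v 2.897 -0.716 1.405
v 3.529 -0.551 2.09
v 2.771 -2.169 1.87
v 3.403 -2.004 2.555
v 2.545 -1.608 2.598
v 2.622 -0.71 2.311
v 3.678 -2.01 1.649
v 3.755 -1.112 1.362
v 4.011 -1.351 2.241
v 3.311 -1.103 2.827
v 2.989 -1.617 1.133
v 2.289 -1.369 1.719
v 3.224 -0.506 1.706
v 3.076 -2.214 2.254
v 2.572 -1.982 2.279
v 2.943 -1.885 2.681
v 2.691 -0.599 1.836
v 3.062 -0.502 2.239
v 2.484 -1.124 2.538
v 3.238 -2.218 1.721
v 3.609 -2.121 2.124
v 3.357 -0.835 1.279
v 3.728 -0.738 1.681
v 3.816 -1.596 1.422
v 3.879 -0.879 2.198
v 3.805 -1.733 2.471
v 3.966 -1.737 1.939
v 4.012 -1.209 1.77
v 3.467 -0.733 2.542
v 3.394 -1.587 2.816
v 2.889 -1.355 2.841
v 2.935 -0.827 2.672
v 3.751 -1.203 2.631
v 2.906 -1.133 1.144
v 2.833 -1.987 1.418
v 3.365 -1.893 1.288
v 3.411 -1.365 1.119
v 2.495 -0.987 1.489
v 2.421 -1.841 1.762
v 2.288 -1.511 2.19
v 2.334 -0.983 2.021
v 2.549 -1.517 1.329
v -2.804 -3.813 -0.871
v -2.219 -3.554 -0.89
v -3.376 -2.427 0.451
v -2.439 -3.379 -1.169
v -2.799 -3.371 -1.333
v -3.16 -3.531 -1.322
v -3.385 -3.8 -1.138
v -3.388 -4.073 -0.852
v -3.168 -4.248 -0.574
v -2.808 -4.256 -0.409
v -2.447 -4.096 -0.421
v -2.222 -3.827 -0.605
f 2 4 1
f 5 2 1
f 1 4 3
f 3 5 1
f 2 8 4
f 6 2 5
f 6 8 2
f 4 8 3
f 7 5 3
f 3 8 7
f 7 6 5
f 8 6 7
f 10 9 12
f 10 12 11
f 12 9 13
f 12 13 11
f 13 9 14
f 13 14 11
f 14 9 15
f 14 15 11
f 15 9 16
f 15 16 11
f 16 9 17
f 16 17 11
f 17 9 18
f 17 18 11
f 18 9 19
f 18 19 11
f 19 9 20
f 19 20 11
f 20 9 21
f 20 21 11
f 21 9 22
f 21 22 11
f 22 9 10
f 22 10 11
f 23 60 39
f 60 34 63
f 39 63 28
f 60 63 39
f 23 39 35
f 39 28 40
f 35 40 24
f 39 40 35
f 23 35 44
f 35 24 45
f 44 45 30
f 35 45 44
f 23 44 56
f 44 30 59
f 56 59 33
f 44 59 56
f 23 56 60
f 56 33 64
f 60 64 34
f 56 64 60
f 24 40 51
f 40 28 54
f 51 54 32
f 40 54 51
f 28 63 41
f 63 34 62
f 41 62 27
f 63 62 41
f 34 64 61
f 64 33 57
f 61 57 25
f 64 57 61
f 33 59 58
f 59 30 46
f 58 46 29
f 59 46 58
f 30 45 50
f 45 24 47
f 50 47 31
f 45 47 50
f 26 52 38
f 52 32 53
f 38 53 27
f 52 53 38
f 26 38 36
f 38 27 37
f 36 37 25
f 38 37 36
f 26 36 43
f 36 25 42
f 43 42 29
f 36 42 43
f 26 43 48
f 43 29 49
f 48 49 31
f 43 49 48
f 26 48 52
f 48 31 55
f 52 55 32
f 48 55 52
f 27 53 41
f 53 32 54
f 41 54 28
f 53 54 41
f 25 37 61
f 37 27 62
f 61 62 34
f 37 62 61
f 29 42 58
f 42 25 57
f 58 57 33
f 42 57 58
f 31 49 50
f 49 29 46
f 50 46 30
f 49 46 50
f 32 55 51
f 55 31 47
f 51 47 24
f 55 47 51
f 66 65 68
f 66 68 67
f 68 65 69
f 68 69 67
f 69 65 70
f 69 70 67
f 70 65 71
f 70 71 67
f 71 65 72
f 71 72 67
f 72 65 73
f 72 73 67
f 73 65 74
f 73 74 67
f 74 65 75
f 74 75 67
f 75 65 76
f 75 76 67
f 76 65 66
f 76 66 67



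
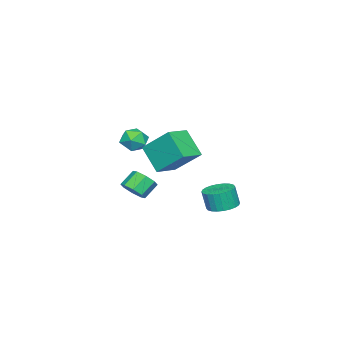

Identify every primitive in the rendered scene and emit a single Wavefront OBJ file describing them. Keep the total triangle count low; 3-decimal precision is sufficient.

v 4.021 -1.136 0.623
v 4.477 -1.353 1.204
v 3.715 -1.042 1.918
v 3.259 -0.824 1.337
v 4.562 -0.791 1.049
v 3.8 -0.479 1.764
v 4.33 -0.431 0.644
v 3.568 -0.119 1.359
v 3.917 -0.483 0.227
v 3.155 -0.172 0.942
v 3.565 -0.918 0.042
v 2.803 -0.607 0.756
v 3.48 -1.481 0.196
v 2.718 -1.169 0.911
v 3.712 -1.841 0.601
v 2.95 -1.529 1.316
v 4.125 -1.788 1.018
v 3.363 -1.477 1.733
v 2.907 3.439 0.145
v 3.736 3.224 0.063
v 3.782 2.965 1.214
v 2.953 3.181 1.295
v 3.76 3.551 0.136
v 3.806 3.292 1.286
v 3.654 3.861 0.21
v 3.7 3.602 1.36
v 3.434 4.106 0.274
v 3.48 3.847 1.424
v 3.135 4.25 0.318
v 3.181 3.992 1.469
v 2.8 4.271 0.336
v 2.846 4.012 1.487
v 2.482 4.165 0.325
v 2.528 3.906 1.475
v 2.229 3.949 0.287
v 2.275 3.69 1.437
v 2.078 3.655 0.226
v 2.124 3.396 1.377
v 2.054 3.328 0.154
v 2.1 3.069 1.304
v 2.16 3.018 0.08
v 2.206 2.759 1.23
v 2.38 2.773 0.016
v 2.426 2.514 1.166
v 2.679 2.628 -0.029
v 2.725 2.37 1.122
v 3.014 2.608 -0.047
v 3.06 2.349 1.104
v 3.332 2.714 -0.035
v 3.378 2.455 1.115
v 3.585 2.93 0.003
v 3.631 2.671 1.153
v -1.265 -1.513 -0.064
v -1.858 -2.727 1.271
v -1.246 0.096 1.407
v -1.84 -1.118 2.742
v 0.18 -1.842 0.278
v -0.414 -3.056 1.613
v 0.198 -0.233 1.749
v -0.395 -1.447 3.084
v -1.133 -3.031 2.114
v -0.307 -2.784 1.921
v -0.713 -4.396 2.159
v 0.113 -4.149 1.966
v -0.238 -3.945 2.751
v -0.497 -3.101 2.723
v -0.523 -4.079 1.357
v -0.782 -3.235 1.329
v 0.07 -3.431 1.453
v 0.246 -3.349 2.315
v -1.266 -3.831 1.765
v -1.09 -3.749 2.627
f 2 1 5
f 2 5 3
f 3 5 6
f 3 6 4
f 5 1 7
f 5 7 6
f 6 7 8
f 6 8 4
f 7 1 9
f 7 9 8
f 8 9 10
f 8 10 4
f 9 1 11
f 9 11 10
f 10 11 12
f 10 12 4
f 11 1 13
f 11 13 12
f 12 13 14
f 12 14 4
f 13 1 15
f 13 15 14
f 14 15 16
f 14 16 4
f 15 1 17
f 15 17 16
f 16 17 18
f 16 18 4
f 17 1 2
f 17 2 18
f 18 2 3
f 18 3 4
f 20 19 23
f 20 23 21
f 21 23 24
f 21 24 22
f 23 19 25
f 23 25 24
f 24 25 26
f 24 26 22
f 25 19 27
f 25 27 26
f 26 27 28
f 26 28 22
f 27 19 29
f 27 29 28
f 28 29 30
f 28 30 22
f 29 19 31
f 29 31 30
f 30 31 32
f 30 32 22
f 31 19 33
f 31 33 32
f 32 33 34
f 32 34 22
f 33 19 35
f 33 35 34
f 34 35 36
f 34 36 22
f 35 19 37
f 35 37 36
f 36 37 38
f 36 38 22
f 37 19 39
f 37 39 38
f 38 39 40
f 38 40 22
f 39 19 41
f 39 41 40
f 40 41 42
f 40 42 22
f 41 19 43
f 41 43 42
f 42 43 44
f 42 44 22
f 43 19 45
f 43 45 44
f 44 45 46
f 44 46 22
f 45 19 47
f 45 47 46
f 46 47 48
f 46 48 22
f 47 19 49
f 47 49 48
f 48 49 50
f 48 50 22
f 49 19 51
f 49 51 50
f 50 51 52
f 50 52 22
f 51 19 20
f 51 20 52
f 52 20 21
f 52 21 22
f 54 56 53
f 57 54 53
f 53 56 55
f 55 57 53
f 54 60 56
f 58 54 57
f 58 60 54
f 56 60 55
f 59 57 55
f 55 60 59
f 59 58 57
f 60 58 59
f 61 72 66
f 61 66 62
f 61 62 68
f 61 68 71
f 61 71 72
f 62 66 70
f 66 72 65
f 72 71 63
f 71 68 67
f 68 62 69
f 64 70 65
f 64 65 63
f 64 63 67
f 64 67 69
f 64 69 70
f 65 70 66
f 63 65 72
f 67 63 71
f 69 67 68
f 70 69 62



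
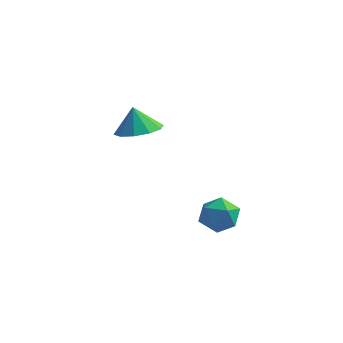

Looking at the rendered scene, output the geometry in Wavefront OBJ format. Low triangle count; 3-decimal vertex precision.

v -1.819 1.856 -0.074
v -0.925 1.865 0.183
v -2.121 2.004 0.974
v -1.08 2.405 0.063
v -1.518 2.736 -0.11
v -2.07 2.73 -0.269
v -2.527 2.391 -0.353
v -2.712 1.847 -0.331
v -2.557 1.307 -0.21
v -2.119 0.977 -0.037
v -1.567 0.983 0.122
v -1.111 1.322 0.206
v 1.833 -0.496 -1.662
v 2.424 0.031 -1.832
v 2.636 -1.491 -1.948
v 3.227 -0.964 -2.118
v 2.976 -1.057 -1.354
v 2.479 -0.442 -1.178
v 2.581 -1.018 -2.602
v 2.084 -0.403 -2.426
v 2.886 -0.292 -2.414
v 3.131 -0.317 -1.642
v 1.929 -1.143 -2.138
v 2.174 -1.168 -1.366
f 2 1 4
f 2 4 3
f 4 1 5
f 4 5 3
f 5 1 6
f 5 6 3
f 6 1 7
f 6 7 3
f 7 1 8
f 7 8 3
f 8 1 9
f 8 9 3
f 9 1 10
f 9 10 3
f 10 1 11
f 10 11 3
f 11 1 12
f 11 12 3
f 12 1 2
f 12 2 3
f 13 24 18
f 13 18 14
f 13 14 20
f 13 20 23
f 13 23 24
f 14 18 22
f 18 24 17
f 24 23 15
f 23 20 19
f 20 14 21
f 16 22 17
f 16 17 15
f 16 15 19
f 16 19 21
f 16 21 22
f 17 22 18
f 15 17 24
f 19 15 23
f 21 19 20
f 22 21 14



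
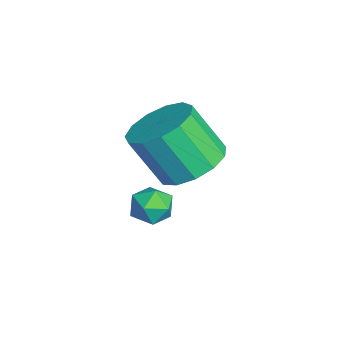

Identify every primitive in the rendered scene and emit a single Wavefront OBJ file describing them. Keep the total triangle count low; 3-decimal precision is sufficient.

v 2.485 1.588 3.103
v 3.359 2.069 3.566
v 3.03 1.154 5.139
v 2.155 0.672 4.677
v 2.875 2.439 3.68
v 2.546 1.524 5.254
v 2.267 2.539 3.611
v 1.938 1.624 5.185
v 1.729 2.337 3.381
v 1.399 1.422 4.954
v 1.43 1.897 3.062
v 1.101 0.982 4.636
v 1.466 1.359 2.757
v 1.137 0.444 4.331
v 1.825 0.893 2.562
v 1.496 -0.022 4.135
v 2.394 0.648 2.538
v 2.065 -0.267 4.112
v 2.992 0.701 2.694
v 2.663 -0.214 4.268
v 3.428 1.036 2.98
v 3.099 0.121 4.554
v 3.565 1.546 3.305
v 3.236 0.631 4.878
v 1.747 0.71 0.91
v 2.417 0.975 0.824
v 2.163 -0.095 1.656
v 2.833 0.17 1.57
v 2.329 0.56 1.918
v 2.073 1.058 1.457
v 2.507 -0.178 1.023
v 2.251 0.32 0.562
v 2.887 0.427 0.894
v 2.777 0.883 1.447
v 1.803 -0.003 1.033
v 1.693 0.453 1.586
f 2 1 5
f 2 5 3
f 3 5 6
f 3 6 4
f 5 1 7
f 5 7 6
f 6 7 8
f 6 8 4
f 7 1 9
f 7 9 8
f 8 9 10
f 8 10 4
f 9 1 11
f 9 11 10
f 10 11 12
f 10 12 4
f 11 1 13
f 11 13 12
f 12 13 14
f 12 14 4
f 13 1 15
f 13 15 14
f 14 15 16
f 14 16 4
f 15 1 17
f 15 17 16
f 16 17 18
f 16 18 4
f 17 1 19
f 17 19 18
f 18 19 20
f 18 20 4
f 19 1 21
f 19 21 20
f 20 21 22
f 20 22 4
f 21 1 23
f 21 23 22
f 22 23 24
f 22 24 4
f 23 1 2
f 23 2 24
f 24 2 3
f 24 3 4
f 25 36 30
f 25 30 26
f 25 26 32
f 25 32 35
f 25 35 36
f 26 30 34
f 30 36 29
f 36 35 27
f 35 32 31
f 32 26 33
f 28 34 29
f 28 29 27
f 28 27 31
f 28 31 33
f 28 33 34
f 29 34 30
f 27 29 36
f 31 27 35
f 33 31 32
f 34 33 26



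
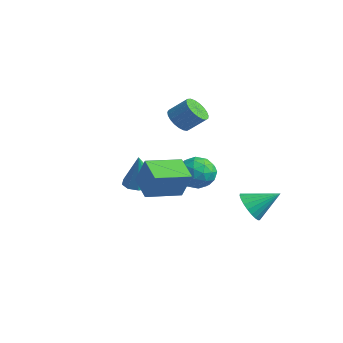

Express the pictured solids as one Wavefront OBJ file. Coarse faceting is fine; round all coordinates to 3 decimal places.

v 1.968 -4.448 2.068
v 2.778 -4.334 3.738
v 2.26 -2.317 1.781
v 3.07 -2.203 3.452
v 3.41 -4.737 1.388
v 4.22 -4.623 3.059
v 3.702 -2.606 1.102
v 4.512 -2.492 2.772
v -2.864 -1.119 -0.734
v -2.028 -1.778 -0.918
v -2.616 -1.401 1.394
v -1.793 -1.156 -0.864
v -1.967 -0.52 -0.759
v -2.483 -0.113 -0.645
v -3.146 -0.09 -0.565
v -3.7 -0.461 -0.549
v -3.936 -1.083 -0.603
v -3.762 -1.719 -0.708
v -3.246 -2.126 -0.822
v -2.583 -2.148 -0.902
v 3.161 2.23 -1.219
v 3.734 2.503 -2.093
v 4.079 3.63 -0.181
v 3.398 2.753 -2.134
v 3.025 2.924 -2.035
v 2.673 2.989 -1.812
v 2.396 2.939 -1.499
v 2.235 2.78 -1.143
v 2.215 2.538 -0.799
v 2.34 2.249 -0.519
v 2.589 1.957 -0.345
v 2.925 1.706 -0.305
v 3.298 1.535 -0.403
v 3.649 1.47 -0.626
v 3.927 1.521 -0.939
v 4.088 1.679 -1.295
v 4.107 1.922 -1.639
v 3.983 2.211 -1.92
v -0.954 2.278 -0.638
v -0.152 2.295 0.28
v -1.648 0.545 -0
v -0.846 0.562 0.918
v -1.772 1.356 0.902
v -1.343 2.427 0.508
v -0.457 0.413 -0.228
v -0.028 1.484 -0.622
v 0.155 1.142 0.534
v -0.657 1.725 1.233
v -1.143 1.115 -0.953
v -1.955 1.698 -0.254
v -0.492 2.439 -0.235
v -1.308 0.401 0.515
v -1.852 0.868 0.506
v -1.381 0.878 1.046
v -1.192 2.516 -0.101
v -0.72 2.526 0.439
v -1.673 1.974 0.804
v -1.08 0.314 -0.159
v -0.608 0.324 0.381
v -0.419 1.962 -0.766
v 0.052 1.972 -0.226
v -0.127 0.866 -0.524
v 0.16 1.771 0.454
v -0.248 0.752 0.829
v -0.02 0.665 0.155
v 0.233 1.294 -0.077
v -0.318 2.114 0.865
v -0.726 1.095 1.24
v -1.27 1.562 1.23
v -1.018 2.191 0.998
v -0.137 1.436 1.014
v -1.074 1.745 -0.96
v -1.482 0.726 -0.585
v -0.782 0.649 -0.718
v -0.53 1.278 -0.95
v -1.552 2.088 -0.549
v -1.96 1.069 -0.174
v -2.033 1.546 0.357
v -1.78 2.175 0.125
v -1.663 1.404 -0.734
v -4.022 2.213 3.066
v -3.592 2.673 2.355
v -2.788 3.447 3.342
v -3.218 2.987 4.054
v -3.903 2.905 2.427
v -3.1 3.679 3.414
v -4.235 3.017 2.609
v -3.432 3.792 3.596
v -4.53 2.991 2.87
v -3.727 3.765 3.857
v -4.738 2.83 3.165
v -3.934 3.604 4.152
v -4.821 2.562 3.443
v -4.017 3.336 4.43
v -4.766 2.234 3.656
v -3.963 3.008 4.643
v -4.583 1.902 3.767
v -3.779 2.676 4.754
v -4.302 1.624 3.757
v -3.499 2.398 4.744
v -3.973 1.448 3.627
v -3.17 2.222 4.614
v -3.653 1.404 3.401
v -2.849 2.178 4.388
v -3.396 1.5 3.116
v -2.592 2.274 4.103
v -3.247 1.719 2.823
v -2.444 2.494 3.81
v -3.233 2.024 2.572
v -2.429 2.798 3.559
v -3.355 2.361 2.407
v -2.551 3.136 3.394
f 2 4 1
f 5 2 1
f 1 4 3
f 3 5 1
f 2 8 4
f 6 2 5
f 6 8 2
f 4 8 3
f 7 5 3
f 3 8 7
f 7 6 5
f 8 6 7
f 10 9 12
f 10 12 11
f 12 9 13
f 12 13 11
f 13 9 14
f 13 14 11
f 14 9 15
f 14 15 11
f 15 9 16
f 15 16 11
f 16 9 17
f 16 17 11
f 17 9 18
f 17 18 11
f 18 9 19
f 18 19 11
f 19 9 20
f 19 20 11
f 20 9 10
f 20 10 11
f 22 21 24
f 22 24 23
f 24 21 25
f 24 25 23
f 25 21 26
f 25 26 23
f 26 21 27
f 26 27 23
f 27 21 28
f 27 28 23
f 28 21 29
f 28 29 23
f 29 21 30
f 29 30 23
f 30 21 31
f 30 31 23
f 31 21 32
f 31 32 23
f 32 21 33
f 32 33 23
f 33 21 34
f 33 34 23
f 34 21 35
f 34 35 23
f 35 21 36
f 35 36 23
f 36 21 37
f 36 37 23
f 37 21 38
f 37 38 23
f 38 21 22
f 38 22 23
f 39 76 55
f 76 50 79
f 55 79 44
f 76 79 55
f 39 55 51
f 55 44 56
f 51 56 40
f 55 56 51
f 39 51 60
f 51 40 61
f 60 61 46
f 51 61 60
f 39 60 72
f 60 46 75
f 72 75 49
f 60 75 72
f 39 72 76
f 72 49 80
f 76 80 50
f 72 80 76
f 40 56 67
f 56 44 70
f 67 70 48
f 56 70 67
f 44 79 57
f 79 50 78
f 57 78 43
f 79 78 57
f 50 80 77
f 80 49 73
f 77 73 41
f 80 73 77
f 49 75 74
f 75 46 62
f 74 62 45
f 75 62 74
f 46 61 66
f 61 40 63
f 66 63 47
f 61 63 66
f 42 68 54
f 68 48 69
f 54 69 43
f 68 69 54
f 42 54 52
f 54 43 53
f 52 53 41
f 54 53 52
f 42 52 59
f 52 41 58
f 59 58 45
f 52 58 59
f 42 59 64
f 59 45 65
f 64 65 47
f 59 65 64
f 42 64 68
f 64 47 71
f 68 71 48
f 64 71 68
f 43 69 57
f 69 48 70
f 57 70 44
f 69 70 57
f 41 53 77
f 53 43 78
f 77 78 50
f 53 78 77
f 45 58 74
f 58 41 73
f 74 73 49
f 58 73 74
f 47 65 66
f 65 45 62
f 66 62 46
f 65 62 66
f 48 71 67
f 71 47 63
f 67 63 40
f 71 63 67
f 82 81 85
f 82 85 83
f 83 85 86
f 83 86 84
f 85 81 87
f 85 87 86
f 86 87 88
f 86 88 84
f 87 81 89
f 87 89 88
f 88 89 90
f 88 90 84
f 89 81 91
f 89 91 90
f 90 91 92
f 90 92 84
f 91 81 93
f 91 93 92
f 92 93 94
f 92 94 84
f 93 81 95
f 93 95 94
f 94 95 96
f 94 96 84
f 95 81 97
f 95 97 96
f 96 97 98
f 96 98 84
f 97 81 99
f 97 99 98
f 98 99 100
f 98 100 84
f 99 81 101
f 99 101 100
f 100 101 102
f 100 102 84
f 101 81 103
f 101 103 102
f 102 103 104
f 102 104 84
f 103 81 105
f 103 105 104
f 104 105 106
f 104 106 84
f 105 81 107
f 105 107 106
f 106 107 108
f 106 108 84
f 107 81 109
f 107 109 108
f 108 109 110
f 108 110 84
f 109 81 111
f 109 111 110
f 110 111 112
f 110 112 84
f 111 81 82
f 111 82 112
f 112 82 83
f 112 83 84



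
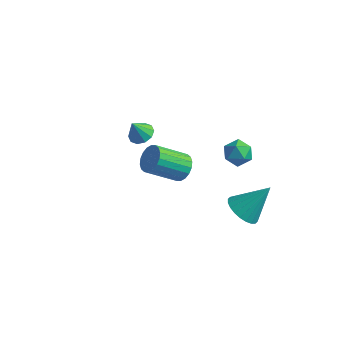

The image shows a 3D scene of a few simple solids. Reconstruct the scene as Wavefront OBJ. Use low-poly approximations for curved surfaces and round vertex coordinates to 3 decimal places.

v 1.033 -1.05 1.711
v 1.655 -1.214 2.187
v 0.469 -2.294 3.365
v -0.153 -2.13 2.889
v 1.524 -0.915 2.328
v 0.337 -1.995 3.507
v 1.295 -0.643 2.348
v 0.109 -1.722 3.526
v 1.015 -0.451 2.241
v -0.172 -1.531 3.419
v 0.738 -0.378 2.029
v -0.448 -1.458 3.207
v 0.52 -0.438 1.754
v -0.667 -1.518 2.933
v 0.403 -0.62 1.471
v -0.783 -1.699 2.649
v 0.411 -0.886 1.235
v -0.775 -1.966 2.413
v 0.543 -1.185 1.093
v -0.644 -2.265 2.272
v 0.771 -1.458 1.074
v -0.415 -2.537 2.252
v 1.052 -1.649 1.181
v -0.135 -2.729 2.359
v 1.328 -1.722 1.393
v 0.142 -2.802 2.571
v 1.547 -1.662 1.667
v 0.36 -2.742 2.846
v 1.663 -1.481 1.951
v 0.477 -2.56 3.129
v -3.656 3.033 -1.729
v -3.044 3.334 -1.441
v -3.984 2.647 -0.631
v -3.376 3.649 -1.43
v -3.814 3.728 -1.533
v -4.192 3.542 -1.711
v -4.365 3.162 -1.896
v -4.268 2.732 -2.018
v -3.936 2.417 -2.029
v -3.498 2.337 -1.926
v -3.12 2.523 -1.748
v -2.947 2.904 -1.563
v 3.074 1.684 -3.652
v 3.969 1.369 -4.024
v 4.086 2.716 -2.088
v 3.921 1.712 -4.219
v 3.744 2.051 -4.328
v 3.465 2.335 -4.334
v 3.126 2.519 -4.236
v 2.779 2.576 -4.049
v 2.477 2.498 -3.802
v 2.266 2.296 -3.532
v 2.178 2 -3.281
v 2.226 1.657 -3.085
v 2.403 1.318 -2.977
v 2.683 1.034 -2.971
v 3.022 0.85 -3.068
v 3.368 0.792 -3.255
v 3.67 0.871 -3.502
v 3.881 1.073 -3.772
v 3.117 0.861 3.387
v 3.911 0.659 3.347
v 2.849 0.001 2.413
v 3.643 -0.201 2.373
v 3.198 -0.414 3.028
v 3.364 0.118 3.63
v 3.396 0.542 2.13
v 3.562 1.074 2.732
v 4.083 0.462 2.57
v 3.961 -0.129 3.125
v 2.799 0.789 2.635
v 2.677 0.198 3.19
f 2 1 5
f 2 5 3
f 3 5 6
f 3 6 4
f 5 1 7
f 5 7 6
f 6 7 8
f 6 8 4
f 7 1 9
f 7 9 8
f 8 9 10
f 8 10 4
f 9 1 11
f 9 11 10
f 10 11 12
f 10 12 4
f 11 1 13
f 11 13 12
f 12 13 14
f 12 14 4
f 13 1 15
f 13 15 14
f 14 15 16
f 14 16 4
f 15 1 17
f 15 17 16
f 16 17 18
f 16 18 4
f 17 1 19
f 17 19 18
f 18 19 20
f 18 20 4
f 19 1 21
f 19 21 20
f 20 21 22
f 20 22 4
f 21 1 23
f 21 23 22
f 22 23 24
f 22 24 4
f 23 1 25
f 23 25 24
f 24 25 26
f 24 26 4
f 25 1 27
f 25 27 26
f 26 27 28
f 26 28 4
f 27 1 29
f 27 29 28
f 28 29 30
f 28 30 4
f 29 1 2
f 29 2 30
f 30 2 3
f 30 3 4
f 32 31 34
f 32 34 33
f 34 31 35
f 34 35 33
f 35 31 36
f 35 36 33
f 36 31 37
f 36 37 33
f 37 31 38
f 37 38 33
f 38 31 39
f 38 39 33
f 39 31 40
f 39 40 33
f 40 31 41
f 40 41 33
f 41 31 42
f 41 42 33
f 42 31 32
f 42 32 33
f 44 43 46
f 44 46 45
f 46 43 47
f 46 47 45
f 47 43 48
f 47 48 45
f 48 43 49
f 48 49 45
f 49 43 50
f 49 50 45
f 50 43 51
f 50 51 45
f 51 43 52
f 51 52 45
f 52 43 53
f 52 53 45
f 53 43 54
f 53 54 45
f 54 43 55
f 54 55 45
f 55 43 56
f 55 56 45
f 56 43 57
f 56 57 45
f 57 43 58
f 57 58 45
f 58 43 59
f 58 59 45
f 59 43 60
f 59 60 45
f 60 43 44
f 60 44 45
f 61 72 66
f 61 66 62
f 61 62 68
f 61 68 71
f 61 71 72
f 62 66 70
f 66 72 65
f 72 71 63
f 71 68 67
f 68 62 69
f 64 70 65
f 64 65 63
f 64 63 67
f 64 67 69
f 64 69 70
f 65 70 66
f 63 65 72
f 67 63 71
f 69 67 68
f 70 69 62



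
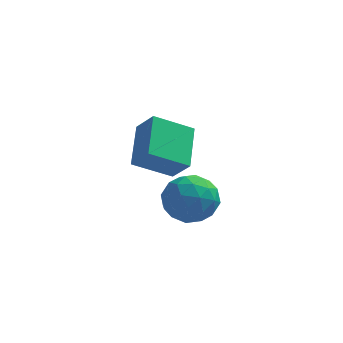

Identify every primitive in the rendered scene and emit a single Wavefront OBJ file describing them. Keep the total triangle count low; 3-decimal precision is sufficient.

v -2.323 2.455 -2.195
v -3.793 1.93 -1.318
v -2.399 4.224 -1.264
v -3.869 3.699 -0.387
v -1.611 2.001 -1.273
v -3.081 1.476 -0.396
v -1.687 3.77 -0.342
v -3.157 3.245 0.535
v -1.882 -0.546 -1.914
v -1.279 0.22 -1.374
v -1.161 -1.84 -0.886
v -0.558 -1.074 -0.346
v -1.664 -1.106 -0.214
v -2.11 -0.306 -0.85
v -0.33 -1.314 -1.41
v -0.776 -0.514 -2.046
v -0.32 -0.255 -1.063
v -1.144 -0.127 -0.323
v -1.296 -1.493 -1.937
v -2.12 -1.365 -1.197
v -1.644 -0.049 -1.734
v -0.796 -1.571 -0.526
v -1.446 -1.589 -0.448
v -1.092 -1.14 -0.131
v -2.132 -0.359 -1.426
v -1.777 0.091 -1.109
v -2.004 -0.688 -0.427
v -0.663 -1.711 -1.151
v -0.308 -1.261 -0.834
v -1.348 -0.48 -2.129
v -0.994 -0.031 -1.812
v -0.436 -0.932 -1.833
v -0.725 0.122 -1.234
v -0.301 -0.639 -0.629
v -0.168 -0.78 -1.255
v -0.43 -0.31 -1.629
v -1.21 0.197 -0.799
v -0.786 -0.564 -0.195
v -1.436 -0.582 -0.118
v -1.698 -0.112 -0.491
v -0.646 -0.082 -0.616
v -1.654 -1.056 -2.065
v -1.23 -1.817 -1.461
v -0.742 -1.508 -1.769
v -1.004 -1.038 -2.142
v -2.139 -0.981 -1.631
v -1.715 -1.742 -1.026
v -2.01 -1.31 -0.631
v -2.272 -0.84 -1.005
v -1.794 -1.538 -1.644
f 2 4 1
f 5 2 1
f 1 4 3
f 3 5 1
f 2 8 4
f 6 2 5
f 6 8 2
f 4 8 3
f 7 5 3
f 3 8 7
f 7 6 5
f 8 6 7
f 9 46 25
f 46 20 49
f 25 49 14
f 46 49 25
f 9 25 21
f 25 14 26
f 21 26 10
f 25 26 21
f 9 21 30
f 21 10 31
f 30 31 16
f 21 31 30
f 9 30 42
f 30 16 45
f 42 45 19
f 30 45 42
f 9 42 46
f 42 19 50
f 46 50 20
f 42 50 46
f 10 26 37
f 26 14 40
f 37 40 18
f 26 40 37
f 14 49 27
f 49 20 48
f 27 48 13
f 49 48 27
f 20 50 47
f 50 19 43
f 47 43 11
f 50 43 47
f 19 45 44
f 45 16 32
f 44 32 15
f 45 32 44
f 16 31 36
f 31 10 33
f 36 33 17
f 31 33 36
f 12 38 24
f 38 18 39
f 24 39 13
f 38 39 24
f 12 24 22
f 24 13 23
f 22 23 11
f 24 23 22
f 12 22 29
f 22 11 28
f 29 28 15
f 22 28 29
f 12 29 34
f 29 15 35
f 34 35 17
f 29 35 34
f 12 34 38
f 34 17 41
f 38 41 18
f 34 41 38
f 13 39 27
f 39 18 40
f 27 40 14
f 39 40 27
f 11 23 47
f 23 13 48
f 47 48 20
f 23 48 47
f 15 28 44
f 28 11 43
f 44 43 19
f 28 43 44
f 17 35 36
f 35 15 32
f 36 32 16
f 35 32 36
f 18 41 37
f 41 17 33
f 37 33 10
f 41 33 37



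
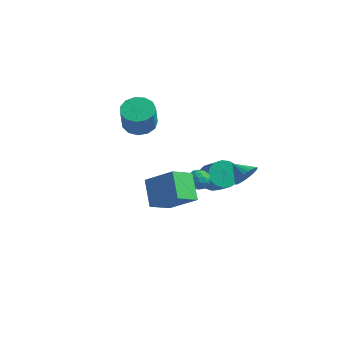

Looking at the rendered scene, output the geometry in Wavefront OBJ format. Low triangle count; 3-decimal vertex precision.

v 3.526 2.902 -0.683
v 3.785 2.501 0.068
v 2.494 3.218 -0.157
v 3.909 2.822 0.116
v 3.974 3.155 0.043
v 3.97 3.449 -0.141
v 3.899 3.661 -0.407
v 3.772 3.756 -0.715
v 3.606 3.722 -1.019
v 3.429 3.563 -1.271
v 3.266 3.303 -1.434
v 3.142 2.982 -1.482
v 3.078 2.649 -1.409
v 3.081 2.354 -1.225
v 3.152 2.143 -0.959
v 3.28 2.047 -0.651
v 3.445 2.081 -0.347
v 3.623 2.241 -0.095
v 1.527 0.636 0.804
v 2.238 0.579 0.624
v 1.282 -0.319 0.136
v 1.993 -0.376 -0.044
v 1.775 -0.518 0.645
v 1.927 0.073 1.057
v 1.593 0.187 -0.297
v 1.745 0.778 0.115
v 2.279 0.302 -0.057
v 2.392 -0.134 0.526
v 1.128 0.394 0.234
v 1.241 -0.042 0.817
v 1.904 0.692 0.772
v 1.616 -0.432 -0.012
v 1.488 -0.515 0.393
v 1.906 -0.548 0.287
v 1.721 0.394 1.027
v 2.139 0.36 0.921
v 1.867 -0.284 0.934
v 1.381 -0.1 -0.161
v 1.799 -0.134 -0.267
v 1.614 0.808 0.473
v 2.032 0.775 0.367
v 1.653 0.544 -0.174
v 2.346 0.495 0.266
v 2.202 -0.067 -0.126
v 1.967 0.265 -0.275
v 2.056 0.612 -0.033
v 2.413 0.239 0.609
v 2.268 -0.323 0.217
v 2.14 -0.406 0.621
v 2.229 -0.059 0.864
v 2.437 0.076 0.209
v 1.252 0.583 0.543
v 1.107 0.021 0.151
v 1.291 0.319 -0.104
v 1.38 0.666 0.139
v 1.318 0.327 0.886
v 1.174 -0.235 0.494
v 1.464 -0.352 0.793
v 1.553 -0.005 1.035
v 1.083 0.184 0.551
v 0.702 4.435 -2.915
v 1.363 5.172 -2.926
v 2.559 4.122 -1.436
v 1.898 3.385 -1.425
v 1.055 5.3 -2.589
v 2.251 4.251 -1.099
v 0.667 5.23 -2.327
v 1.863 4.181 -0.836
v 0.287 4.978 -2.199
v 1.482 3.928 -0.709
v 0.002 4.601 -2.236
v 1.197 3.552 -0.745
v -0.123 4.187 -2.428
v 1.073 3.137 -0.938
v -0.059 3.829 -2.732
v 1.137 2.779 -1.241
v 0.18 3.61 -3.077
v 1.376 2.56 -1.587
v 0.538 3.58 -3.386
v 1.734 2.53 -1.896
v 0.934 3.745 -3.587
v 2.13 2.696 -2.096
v 1.277 4.069 -3.634
v 2.473 3.02 -2.143
v 1.488 4.477 -3.516
v 2.684 3.427 -2.026
v 1.519 4.875 -3.261
v 2.715 3.825 -1.77
v -2.64 1.35 3.092
v -2.119 2.228 3.338
v -1.939 1.667 4.955
v -2.46 0.79 4.708
v -2.691 2.339 3.441
v -2.511 1.779 5.057
v -3.246 2.137 3.432
v -3.067 1.576 5.048
v -3.61 1.685 3.316
v -3.43 1.124 4.932
v -3.665 1.126 3.128
v -3.485 0.566 4.744
v -3.395 0.639 2.929
v -3.215 0.078 4.545
v -2.885 0.378 2.782
v -2.705 -0.183 4.398
v -2.297 0.425 2.733
v -2.118 -0.136 4.349
v -1.818 0.766 2.798
v -1.639 0.206 4.414
v -1.6 1.293 2.957
v -1.421 0.732 4.573
v -1.712 1.838 3.158
v -1.533 1.277 4.774
v 0.895 -4.383 1.036
v -0.002 -3.196 2.153
v 1.505 -3.121 0.185
v 0.608 -1.934 1.302
v 2.592 -4.326 2.338
v 1.695 -3.139 3.455
v 3.202 -3.064 1.487
v 2.305 -1.877 2.604
f 2 1 4
f 2 4 3
f 4 1 5
f 4 5 3
f 5 1 6
f 5 6 3
f 6 1 7
f 6 7 3
f 7 1 8
f 7 8 3
f 8 1 9
f 8 9 3
f 9 1 10
f 9 10 3
f 10 1 11
f 10 11 3
f 11 1 12
f 11 12 3
f 12 1 13
f 12 13 3
f 13 1 14
f 13 14 3
f 14 1 15
f 14 15 3
f 15 1 16
f 15 16 3
f 16 1 17
f 16 17 3
f 17 1 18
f 17 18 3
f 18 1 2
f 18 2 3
f 19 56 35
f 56 30 59
f 35 59 24
f 56 59 35
f 19 35 31
f 35 24 36
f 31 36 20
f 35 36 31
f 19 31 40
f 31 20 41
f 40 41 26
f 31 41 40
f 19 40 52
f 40 26 55
f 52 55 29
f 40 55 52
f 19 52 56
f 52 29 60
f 56 60 30
f 52 60 56
f 20 36 47
f 36 24 50
f 47 50 28
f 36 50 47
f 24 59 37
f 59 30 58
f 37 58 23
f 59 58 37
f 30 60 57
f 60 29 53
f 57 53 21
f 60 53 57
f 29 55 54
f 55 26 42
f 54 42 25
f 55 42 54
f 26 41 46
f 41 20 43
f 46 43 27
f 41 43 46
f 22 48 34
f 48 28 49
f 34 49 23
f 48 49 34
f 22 34 32
f 34 23 33
f 32 33 21
f 34 33 32
f 22 32 39
f 32 21 38
f 39 38 25
f 32 38 39
f 22 39 44
f 39 25 45
f 44 45 27
f 39 45 44
f 22 44 48
f 44 27 51
f 48 51 28
f 44 51 48
f 23 49 37
f 49 28 50
f 37 50 24
f 49 50 37
f 21 33 57
f 33 23 58
f 57 58 30
f 33 58 57
f 25 38 54
f 38 21 53
f 54 53 29
f 38 53 54
f 27 45 46
f 45 25 42
f 46 42 26
f 45 42 46
f 28 51 47
f 51 27 43
f 47 43 20
f 51 43 47
f 62 61 65
f 62 65 63
f 63 65 66
f 63 66 64
f 65 61 67
f 65 67 66
f 66 67 68
f 66 68 64
f 67 61 69
f 67 69 68
f 68 69 70
f 68 70 64
f 69 61 71
f 69 71 70
f 70 71 72
f 70 72 64
f 71 61 73
f 71 73 72
f 72 73 74
f 72 74 64
f 73 61 75
f 73 75 74
f 74 75 76
f 74 76 64
f 75 61 77
f 75 77 76
f 76 77 78
f 76 78 64
f 77 61 79
f 77 79 78
f 78 79 80
f 78 80 64
f 79 61 81
f 79 81 80
f 80 81 82
f 80 82 64
f 81 61 83
f 81 83 82
f 82 83 84
f 82 84 64
f 83 61 85
f 83 85 84
f 84 85 86
f 84 86 64
f 85 61 87
f 85 87 86
f 86 87 88
f 86 88 64
f 87 61 62
f 87 62 88
f 88 62 63
f 88 63 64
f 90 89 93
f 90 93 91
f 91 93 94
f 91 94 92
f 93 89 95
f 93 95 94
f 94 95 96
f 94 96 92
f 95 89 97
f 95 97 96
f 96 97 98
f 96 98 92
f 97 89 99
f 97 99 98
f 98 99 100
f 98 100 92
f 99 89 101
f 99 101 100
f 100 101 102
f 100 102 92
f 101 89 103
f 101 103 102
f 102 103 104
f 102 104 92
f 103 89 105
f 103 105 104
f 104 105 106
f 104 106 92
f 105 89 107
f 105 107 106
f 106 107 108
f 106 108 92
f 107 89 109
f 107 109 108
f 108 109 110
f 108 110 92
f 109 89 111
f 109 111 110
f 110 111 112
f 110 112 92
f 111 89 90
f 111 90 112
f 112 90 91
f 112 91 92
f 114 116 113
f 117 114 113
f 113 116 115
f 115 117 113
f 114 120 116
f 118 114 117
f 118 120 114
f 116 120 115
f 119 117 115
f 115 120 119
f 119 118 117
f 120 118 119



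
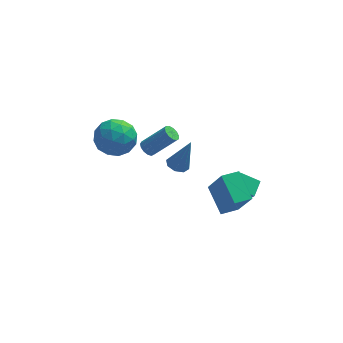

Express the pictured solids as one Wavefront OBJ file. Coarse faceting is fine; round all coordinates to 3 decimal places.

v -3.37 4.109 -3.37
v -2.484 4.101 -2.532
v -3.296 2.139 -3.468
v -2.41 2.131 -2.63
v -3.544 2.45 -2.315
v -3.59 3.668 -2.254
v -2.19 2.572 -3.746
v -2.236 3.79 -3.685
v -1.755 3.151 -2.765
v -2.591 3.076 -1.88
v -3.189 3.164 -4.12
v -4.025 3.089 -3.235
v -2.934 4.278 -2.943
v -2.846 1.962 -3.057
v -3.513 2.15 -2.872
v -2.992 2.145 -2.38
v -3.584 4.023 -2.779
v -3.063 4.018 -2.287
v -3.685 3.048 -2.159
v -2.717 2.222 -3.713
v -2.196 2.217 -3.221
v -2.788 4.095 -3.62
v -2.267 4.09 -3.128
v -2.095 3.192 -3.841
v -1.984 3.715 -2.587
v -1.94 2.557 -2.644
v -1.811 2.816 -3.3
v -1.838 3.532 -3.265
v -2.476 3.671 -2.067
v -2.432 2.513 -2.124
v -3.098 2.7 -1.939
v -3.125 3.416 -1.903
v -2.047 3.112 -2.203
v -3.348 3.727 -3.876
v -3.304 2.569 -3.933
v -2.655 2.824 -4.097
v -2.682 3.54 -4.061
v -3.84 3.683 -3.356
v -3.796 2.525 -3.413
v -3.942 2.708 -2.735
v -3.969 3.424 -2.7
v -3.733 3.128 -3.797
v 0.288 -0.384 -1.891
v 0.803 -0.08 -2.086
v 0.952 -0.356 -0.089
v 0.448 0.221 -1.959
v -0.001 0.167 -1.793
v -0.281 -0.21 -1.683
v -0.228 -0.689 -1.695
v 0.127 -0.99 -1.822
v 0.577 -0.936 -1.988
v 0.857 -0.559 -2.098
v 3.428 -0.678 -5.022
v 2.422 -0.489 -4.476
v 3.771 0.215 -4.699
v 2.765 0.405 -4.153
v 4.115 -1.505 -3.467
v 3.109 -1.315 -2.921
v 4.458 -0.611 -3.144
v 3.452 -0.422 -2.598
v 2.359 -3.278 -3.101
v 1.764 -1.919 -2.251
v 3.239 -2.834 -3.194
v 2.644 -1.475 -2.344
v 2.976 -4.125 -1.316
v 2.381 -2.766 -0.466
v 3.856 -3.681 -1.409
v 3.261 -2.322 -0.559
v -1.234 1.37 -2.262
v -0.881 1.469 -2.617
v 0.386 1.489 -1.353
v 0.034 1.39 -0.998
v -0.977 1.723 -2.525
v 0.29 1.744 -1.261
v -1.154 1.866 -2.35
v 0.113 1.886 -1.085
v -1.357 1.851 -2.146
v -0.09 1.871 -0.882
v -1.52 1.683 -1.98
v -0.253 1.704 -0.716
v -1.593 1.416 -1.903
v -0.325 1.436 -0.639
v -1.551 1.134 -1.94
v -0.284 1.154 -0.676
v -1.409 0.927 -2.079
v -0.142 0.947 -0.815
v -1.211 0.861 -2.277
v 0.056 0.881 -1.013
v -1.02 0.956 -2.469
v 0.247 0.976 -1.205
v -0.897 1.182 -2.596
v 0.37 1.203 -1.332
f 1 38 17
f 38 12 41
f 17 41 6
f 38 41 17
f 1 17 13
f 17 6 18
f 13 18 2
f 17 18 13
f 1 13 22
f 13 2 23
f 22 23 8
f 13 23 22
f 1 22 34
f 22 8 37
f 34 37 11
f 22 37 34
f 1 34 38
f 34 11 42
f 38 42 12
f 34 42 38
f 2 18 29
f 18 6 32
f 29 32 10
f 18 32 29
f 6 41 19
f 41 12 40
f 19 40 5
f 41 40 19
f 12 42 39
f 42 11 35
f 39 35 3
f 42 35 39
f 11 37 36
f 37 8 24
f 36 24 7
f 37 24 36
f 8 23 28
f 23 2 25
f 28 25 9
f 23 25 28
f 4 30 16
f 30 10 31
f 16 31 5
f 30 31 16
f 4 16 14
f 16 5 15
f 14 15 3
f 16 15 14
f 4 14 21
f 14 3 20
f 21 20 7
f 14 20 21
f 4 21 26
f 21 7 27
f 26 27 9
f 21 27 26
f 4 26 30
f 26 9 33
f 30 33 10
f 26 33 30
f 5 31 19
f 31 10 32
f 19 32 6
f 31 32 19
f 3 15 39
f 15 5 40
f 39 40 12
f 15 40 39
f 7 20 36
f 20 3 35
f 36 35 11
f 20 35 36
f 9 27 28
f 27 7 24
f 28 24 8
f 27 24 28
f 10 33 29
f 33 9 25
f 29 25 2
f 33 25 29
f 44 43 46
f 44 46 45
f 46 43 47
f 46 47 45
f 47 43 48
f 47 48 45
f 48 43 49
f 48 49 45
f 49 43 50
f 49 50 45
f 50 43 51
f 50 51 45
f 51 43 52
f 51 52 45
f 52 43 44
f 52 44 45
f 54 56 53
f 57 54 53
f 53 56 55
f 55 57 53
f 54 60 56
f 58 54 57
f 58 60 54
f 56 60 55
f 59 57 55
f 55 60 59
f 59 58 57
f 60 58 59
f 62 64 61
f 65 62 61
f 61 64 63
f 63 65 61
f 62 68 64
f 66 62 65
f 66 68 62
f 64 68 63
f 67 65 63
f 63 68 67
f 67 66 65
f 68 66 67
f 70 69 73
f 70 73 71
f 71 73 74
f 71 74 72
f 73 69 75
f 73 75 74
f 74 75 76
f 74 76 72
f 75 69 77
f 75 77 76
f 76 77 78
f 76 78 72
f 77 69 79
f 77 79 78
f 78 79 80
f 78 80 72
f 79 69 81
f 79 81 80
f 80 81 82
f 80 82 72
f 81 69 83
f 81 83 82
f 82 83 84
f 82 84 72
f 83 69 85
f 83 85 84
f 84 85 86
f 84 86 72
f 85 69 87
f 85 87 86
f 86 87 88
f 86 88 72
f 87 69 89
f 87 89 88
f 88 89 90
f 88 90 72
f 89 69 91
f 89 91 90
f 90 91 92
f 90 92 72
f 91 69 70
f 91 70 92
f 92 70 71
f 92 71 72

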